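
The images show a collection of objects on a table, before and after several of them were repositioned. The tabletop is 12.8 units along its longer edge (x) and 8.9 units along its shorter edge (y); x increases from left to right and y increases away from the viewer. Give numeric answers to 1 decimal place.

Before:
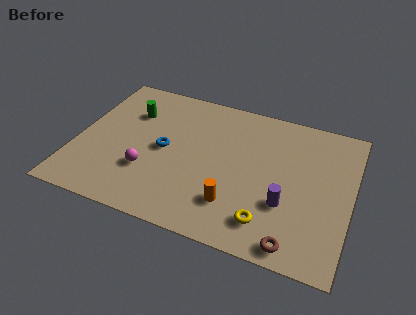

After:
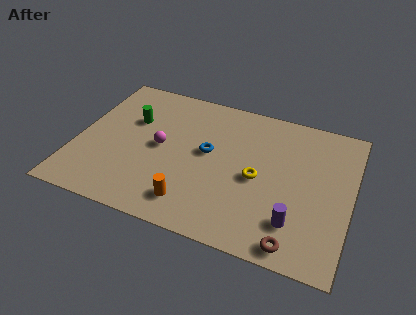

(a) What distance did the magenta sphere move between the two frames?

1.7

The magenta sphere was near (3.5, 2.8) before and (3.9, 4.5) after, so it travelled √(0.4² + 1.7²) ≈ 1.7 units.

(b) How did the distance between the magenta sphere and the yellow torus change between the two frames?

-1.2

They were about 5.8 units apart before and 4.6 after — 1.2 units closer together.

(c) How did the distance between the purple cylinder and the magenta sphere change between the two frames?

+0.5

The distance was about 6.4 in the first image and 6.9 in the second, so they moved 0.5 units further apart.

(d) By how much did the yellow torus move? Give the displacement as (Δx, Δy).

(-0.7, 2.4)

The yellow torus was at about (9.2, 1.7) and moved to about (8.5, 4.1).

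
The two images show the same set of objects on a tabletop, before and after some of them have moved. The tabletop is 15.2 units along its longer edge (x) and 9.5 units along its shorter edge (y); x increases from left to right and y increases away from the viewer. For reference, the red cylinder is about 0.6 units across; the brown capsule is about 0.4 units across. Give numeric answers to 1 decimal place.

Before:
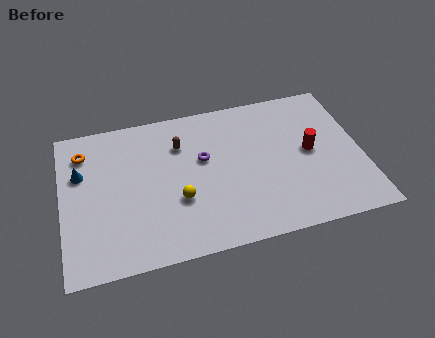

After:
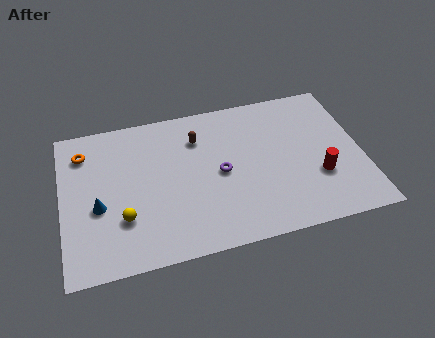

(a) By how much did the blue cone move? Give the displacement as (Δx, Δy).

(0.8, -2.3)

The blue cone was at about (1.0, 6.2) and moved to about (1.8, 3.9).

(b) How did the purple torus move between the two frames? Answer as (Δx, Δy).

(0.8, -1.1)

The purple torus was at about (7.2, 5.7) and moved to about (8.0, 4.6).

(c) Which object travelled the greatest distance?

the yellow sphere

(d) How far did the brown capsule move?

0.9

The brown capsule was near (6.1, 6.9) before and (7.0, 7.1) after, so it travelled √(0.9² + 0.2²) ≈ 0.9 units.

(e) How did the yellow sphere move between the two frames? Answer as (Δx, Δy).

(-2.8, -0.5)

The yellow sphere started near (5.8, 3.4) and ended near (3.0, 2.9).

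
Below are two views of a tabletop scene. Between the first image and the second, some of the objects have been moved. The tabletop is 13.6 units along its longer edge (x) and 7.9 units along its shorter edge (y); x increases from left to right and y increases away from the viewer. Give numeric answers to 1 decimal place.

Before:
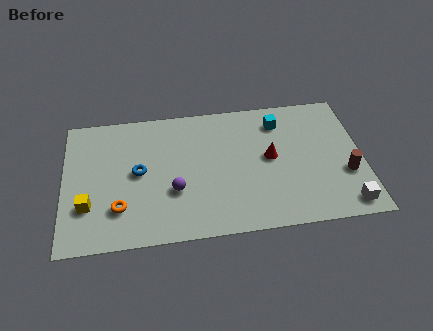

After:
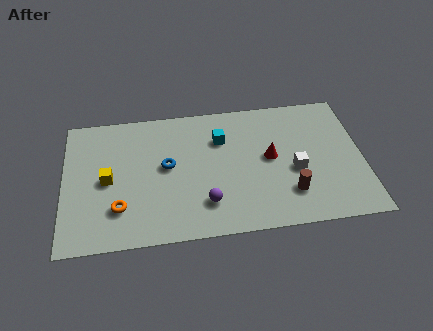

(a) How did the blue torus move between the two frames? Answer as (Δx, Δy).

(1.3, 0.2)

The blue torus was at about (3.4, 4.1) and moved to about (4.7, 4.3).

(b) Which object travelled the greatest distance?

the white cube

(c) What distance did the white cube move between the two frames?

3.2

The white cube moved from about (12.7, 1.0) to (10.5, 3.3), a distance of √(2.2² + 2.3²) ≈ 3.2.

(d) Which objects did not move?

the orange torus and the red cone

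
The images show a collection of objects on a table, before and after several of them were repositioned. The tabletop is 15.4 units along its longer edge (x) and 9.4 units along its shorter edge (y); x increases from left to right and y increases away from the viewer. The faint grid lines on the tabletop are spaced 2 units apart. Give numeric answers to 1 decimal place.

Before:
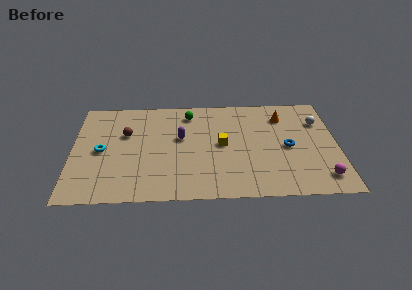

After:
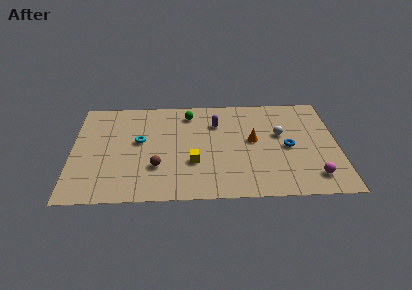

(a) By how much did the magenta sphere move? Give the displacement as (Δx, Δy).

(-0.5, 0.1)

The magenta sphere started near (14.4, 1.6) and ended near (13.9, 1.7).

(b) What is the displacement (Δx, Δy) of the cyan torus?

(2.2, 0.8)

The cyan torus was at about (1.7, 4.5) and moved to about (3.9, 5.3).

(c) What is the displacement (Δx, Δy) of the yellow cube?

(-1.7, -1.6)

The yellow cube was at about (8.7, 4.8) and moved to about (7.0, 3.2).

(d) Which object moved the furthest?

the brown sphere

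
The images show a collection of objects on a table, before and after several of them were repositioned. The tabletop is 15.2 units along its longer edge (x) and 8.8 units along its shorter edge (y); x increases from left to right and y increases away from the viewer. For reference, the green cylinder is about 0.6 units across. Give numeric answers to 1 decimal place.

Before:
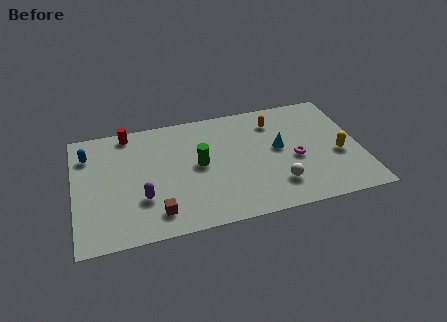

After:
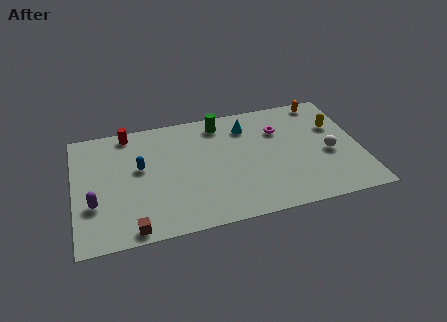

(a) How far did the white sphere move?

3.4

The white sphere was near (10.6, 2.1) before and (13.5, 3.8) after, so it travelled √(2.9² + 1.7²) ≈ 3.4 units.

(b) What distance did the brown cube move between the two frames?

1.5

The brown cube moved from about (4.2, 1.6) to (2.9, 0.8), a distance of √(1.3² + 0.8²) ≈ 1.5.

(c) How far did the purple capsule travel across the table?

2.5

The purple capsule was near (3.5, 2.8) before and (1.0, 3.0) after, so it travelled √(2.5² + 0.2²) ≈ 2.5 units.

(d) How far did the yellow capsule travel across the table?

2.2

From (14.0, 3.6) to (14.0, 5.8), the yellow capsule covered √(0.0² + 2.2²) ≈ 2.2 units.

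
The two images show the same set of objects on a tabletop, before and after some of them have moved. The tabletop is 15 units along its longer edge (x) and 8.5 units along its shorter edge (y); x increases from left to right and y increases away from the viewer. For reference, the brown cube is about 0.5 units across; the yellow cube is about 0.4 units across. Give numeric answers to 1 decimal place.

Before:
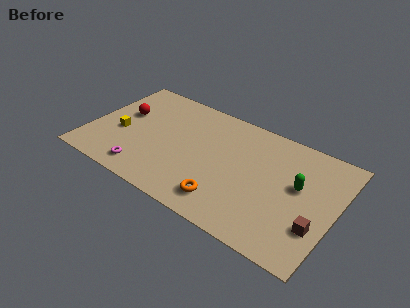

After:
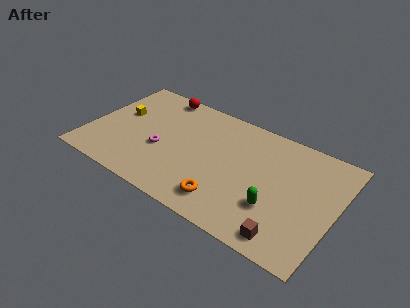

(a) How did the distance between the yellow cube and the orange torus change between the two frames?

+0.8

They were about 7.2 units apart before and 8.0 after — 0.8 units further apart.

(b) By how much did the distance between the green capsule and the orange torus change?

-2.1

Before: roughly 5.1 units apart; after: 3.0. That's 2.1 units closer together.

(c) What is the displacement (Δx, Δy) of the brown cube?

(-1.5, -1.5)

From the two frames, the brown cube sits at roughly (14.1, 2.6) before and (12.6, 1.1) after.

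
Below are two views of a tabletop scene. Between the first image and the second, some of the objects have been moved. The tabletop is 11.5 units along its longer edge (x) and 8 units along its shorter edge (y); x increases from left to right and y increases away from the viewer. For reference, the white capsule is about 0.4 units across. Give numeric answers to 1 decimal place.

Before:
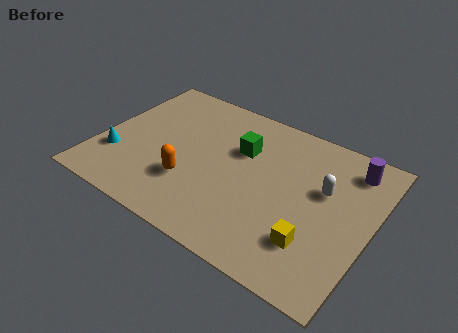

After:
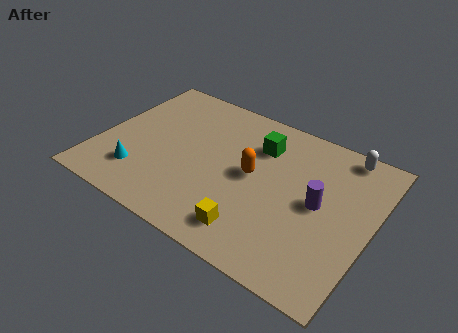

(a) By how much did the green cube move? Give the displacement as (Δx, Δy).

(0.7, 0.6)

The green cube started near (5.8, 5.3) and ended near (6.5, 5.9).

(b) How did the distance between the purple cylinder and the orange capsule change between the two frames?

-4.6

Before: roughly 7.4 units apart; after: 2.8. That's 4.6 units closer together.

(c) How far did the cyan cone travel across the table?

1.2

The cyan cone moved from about (0.9, 2.4) to (2.0, 1.9), a distance of √(1.1² + 0.5²) ≈ 1.2.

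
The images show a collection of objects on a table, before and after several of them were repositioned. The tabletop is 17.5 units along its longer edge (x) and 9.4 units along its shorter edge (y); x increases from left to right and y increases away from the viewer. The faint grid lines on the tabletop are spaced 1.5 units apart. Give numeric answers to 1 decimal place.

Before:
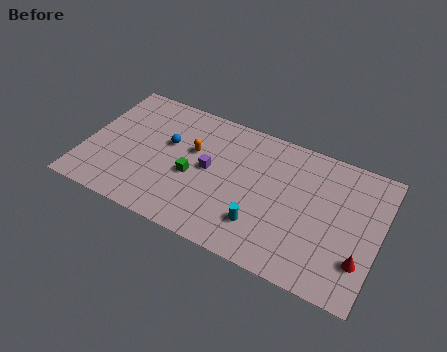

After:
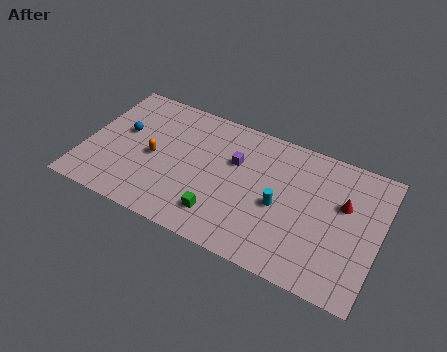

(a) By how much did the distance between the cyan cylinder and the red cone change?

-1.8

The distance was about 5.8 in the first image and 4.0 in the second, so they moved 1.8 units closer together.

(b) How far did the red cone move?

3.5

From (16.6, 2.6) to (15.3, 5.9), the red cone covered √(1.3² + 3.3²) ≈ 3.5 units.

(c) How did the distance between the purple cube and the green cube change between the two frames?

+2.8

The distance was about 1.3 in the first image and 4.1 in the second, so they moved 2.8 units further apart.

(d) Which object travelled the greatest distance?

the red cone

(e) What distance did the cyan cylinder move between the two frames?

2.0

From (10.8, 2.4) to (11.7, 4.2), the cyan cylinder covered √(0.9² + 1.8²) ≈ 2.0 units.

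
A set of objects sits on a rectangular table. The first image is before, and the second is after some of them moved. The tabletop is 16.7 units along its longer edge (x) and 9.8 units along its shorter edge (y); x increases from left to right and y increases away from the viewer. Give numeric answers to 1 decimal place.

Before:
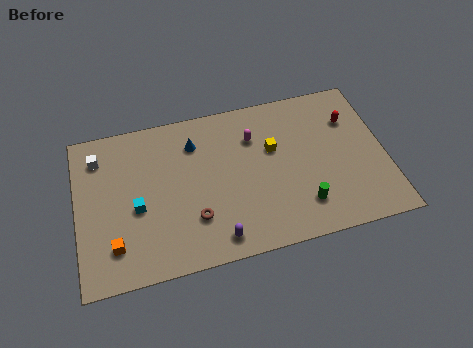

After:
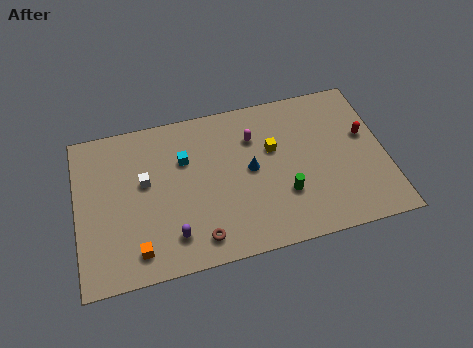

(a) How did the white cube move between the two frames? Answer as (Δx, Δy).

(2.4, -2.1)

The white cube started near (1.3, 7.8) and ended near (3.7, 5.7).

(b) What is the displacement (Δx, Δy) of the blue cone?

(2.9, -2.4)

From the two frames, the blue cone sits at roughly (6.5, 7.5) before and (9.4, 5.1) after.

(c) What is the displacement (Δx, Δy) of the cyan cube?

(2.7, 2.4)

From the two frames, the cyan cube sits at roughly (3.2, 4.2) before and (5.9, 6.6) after.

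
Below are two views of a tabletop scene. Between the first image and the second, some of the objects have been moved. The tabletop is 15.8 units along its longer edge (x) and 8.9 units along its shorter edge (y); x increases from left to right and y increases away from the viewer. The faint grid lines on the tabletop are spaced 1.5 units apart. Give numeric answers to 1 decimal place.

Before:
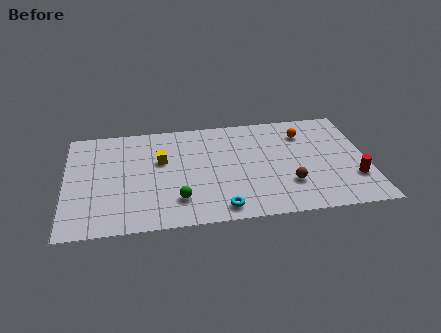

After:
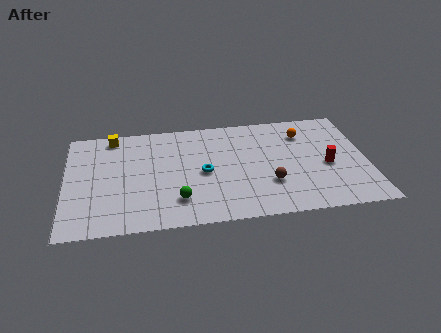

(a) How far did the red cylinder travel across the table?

1.8

The red cylinder moved from about (15.0, 2.6) to (13.7, 3.9), a distance of √(1.3² + 1.3²) ≈ 1.8.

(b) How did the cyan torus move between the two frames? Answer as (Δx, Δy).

(-0.8, 3.1)

The cyan torus was at about (8.0, 1.1) and moved to about (7.2, 4.2).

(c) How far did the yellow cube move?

3.5

The yellow cube moved from about (5.0, 5.5) to (2.5, 7.9), a distance of √(2.5² + 2.4²) ≈ 3.5.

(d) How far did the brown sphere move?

1.0

The brown sphere was near (11.6, 2.6) before and (10.6, 2.8) after, so it travelled √(1.0² + 0.2²) ≈ 1.0 units.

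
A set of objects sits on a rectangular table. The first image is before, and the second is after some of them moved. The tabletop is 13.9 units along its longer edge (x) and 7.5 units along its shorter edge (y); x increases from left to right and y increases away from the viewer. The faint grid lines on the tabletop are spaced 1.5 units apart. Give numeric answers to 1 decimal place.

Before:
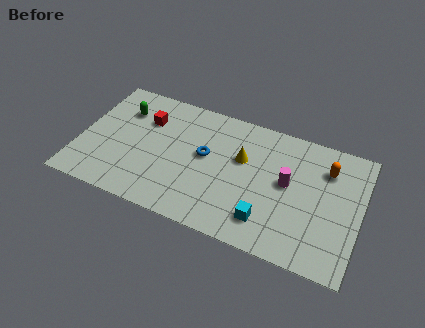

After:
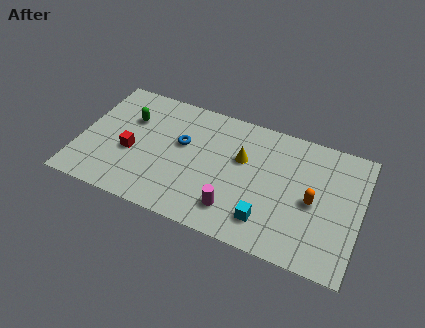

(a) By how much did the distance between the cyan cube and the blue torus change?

+1.2

Before: roughly 4.2 units apart; after: 5.4. That's 1.2 units further apart.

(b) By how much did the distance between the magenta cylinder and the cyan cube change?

-1.0

Before: roughly 2.6 units apart; after: 1.6. That's 1.0 units closer together.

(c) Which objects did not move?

the cyan cube and the yellow cone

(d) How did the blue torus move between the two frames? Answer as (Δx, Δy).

(-1.2, 0.3)

The blue torus was at about (6.2, 4.2) and moved to about (5.0, 4.5).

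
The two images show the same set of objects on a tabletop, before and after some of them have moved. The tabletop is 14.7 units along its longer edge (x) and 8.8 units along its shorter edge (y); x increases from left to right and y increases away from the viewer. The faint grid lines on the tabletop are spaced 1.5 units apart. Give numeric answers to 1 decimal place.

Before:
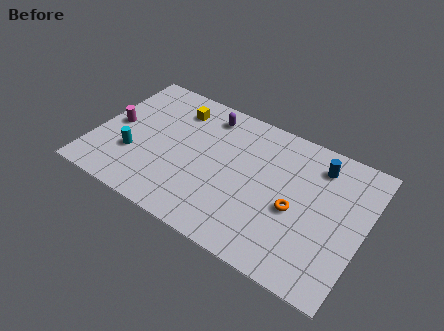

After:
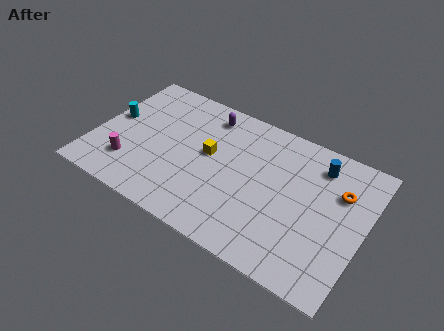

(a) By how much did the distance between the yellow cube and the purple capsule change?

+0.8

Before: roughly 1.7 units apart; after: 2.5. That's 0.8 units further apart.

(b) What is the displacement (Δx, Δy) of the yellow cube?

(2.2, -2.1)

The yellow cube was at about (4.0, 7.0) and moved to about (6.2, 4.9).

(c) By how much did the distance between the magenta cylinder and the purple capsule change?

+0.7

They were about 5.6 units apart before and 6.3 after — 0.7 units further apart.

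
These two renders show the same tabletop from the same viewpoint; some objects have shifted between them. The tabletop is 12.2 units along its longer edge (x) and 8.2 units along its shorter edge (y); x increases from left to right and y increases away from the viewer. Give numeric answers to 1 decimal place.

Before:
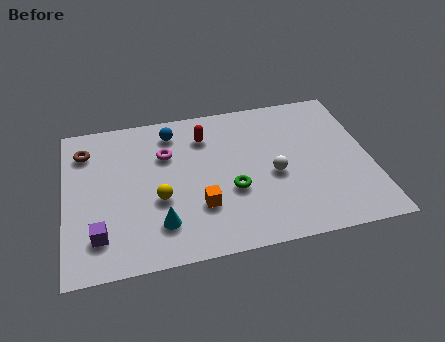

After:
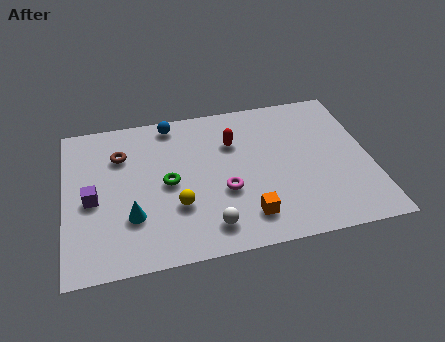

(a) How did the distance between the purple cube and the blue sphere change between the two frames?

-1.0

Before: roughly 5.9 units apart; after: 4.9. That's 1.0 units closer together.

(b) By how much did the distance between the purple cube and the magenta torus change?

+0.5

Before: roughly 4.7 units apart; after: 5.2. That's 0.5 units further apart.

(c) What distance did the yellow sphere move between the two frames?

0.9

From (3.7, 3.2) to (4.4, 2.7), the yellow sphere covered √(0.7² + 0.5²) ≈ 0.9 units.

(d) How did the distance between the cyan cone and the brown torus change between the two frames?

-1.9

The distance was about 5.3 in the first image and 3.4 in the second, so they moved 1.9 units closer together.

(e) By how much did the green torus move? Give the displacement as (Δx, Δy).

(-2.5, 0.9)

The green torus was at about (6.6, 3.1) and moved to about (4.1, 4.0).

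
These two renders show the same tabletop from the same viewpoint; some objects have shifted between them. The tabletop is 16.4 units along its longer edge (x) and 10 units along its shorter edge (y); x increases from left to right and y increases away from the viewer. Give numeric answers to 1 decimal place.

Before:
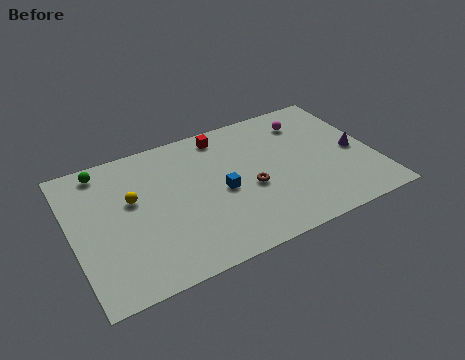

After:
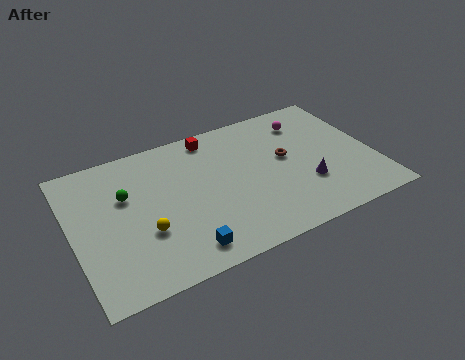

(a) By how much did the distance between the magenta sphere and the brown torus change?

-2.5

Before: roughly 5.2 units apart; after: 2.7. That's 2.5 units closer together.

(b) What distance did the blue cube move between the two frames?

4.0

The blue cube was near (8.0, 4.6) before and (5.5, 1.5) after, so it travelled √(2.5² + 3.1²) ≈ 4.0 units.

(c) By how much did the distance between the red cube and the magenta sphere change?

+0.6

The distance was about 4.7 in the first image and 5.3 in the second, so they moved 0.6 units further apart.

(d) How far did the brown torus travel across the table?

2.6

The brown torus was near (9.5, 4.2) before and (11.7, 5.6) after, so it travelled √(2.2² + 1.4²) ≈ 2.6 units.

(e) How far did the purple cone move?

3.2

The purple cone moved from about (15.4, 4.6) to (12.5, 3.2), a distance of √(2.9² + 1.4²) ≈ 3.2.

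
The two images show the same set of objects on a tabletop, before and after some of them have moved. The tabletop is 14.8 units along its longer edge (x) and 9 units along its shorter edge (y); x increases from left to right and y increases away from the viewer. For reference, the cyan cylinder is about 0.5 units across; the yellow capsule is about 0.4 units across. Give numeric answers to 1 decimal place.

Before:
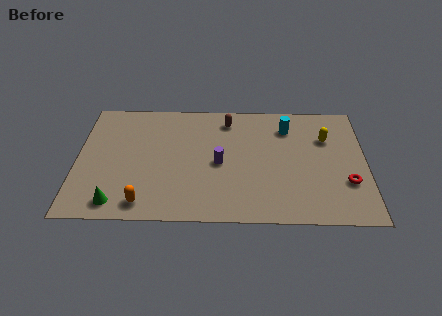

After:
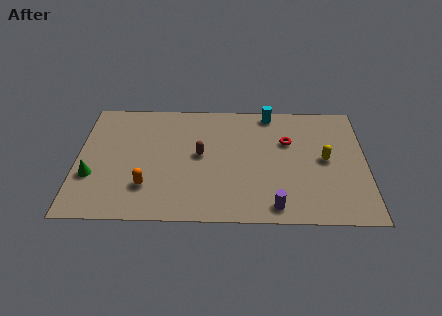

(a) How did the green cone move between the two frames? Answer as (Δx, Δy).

(-1.3, 1.9)

The green cone was at about (2.1, 1.2) and moved to about (0.8, 3.1).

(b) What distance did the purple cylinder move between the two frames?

4.2

From (7.3, 4.2) to (10.1, 1.1), the purple cylinder covered √(2.8² + 3.1²) ≈ 4.2 units.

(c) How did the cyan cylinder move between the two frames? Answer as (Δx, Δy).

(-0.9, 1.1)

From the two frames, the cyan cylinder sits at roughly (10.8, 7.0) before and (9.9, 8.1) after.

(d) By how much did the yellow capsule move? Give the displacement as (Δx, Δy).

(-0.1, -1.6)

The yellow capsule was at about (12.8, 6.2) and moved to about (12.7, 4.6).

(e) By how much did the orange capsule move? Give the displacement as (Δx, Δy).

(0.1, 1.2)

From the two frames, the orange capsule sits at roughly (3.5, 1.2) before and (3.6, 2.4) after.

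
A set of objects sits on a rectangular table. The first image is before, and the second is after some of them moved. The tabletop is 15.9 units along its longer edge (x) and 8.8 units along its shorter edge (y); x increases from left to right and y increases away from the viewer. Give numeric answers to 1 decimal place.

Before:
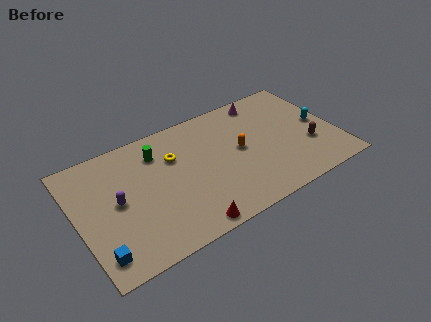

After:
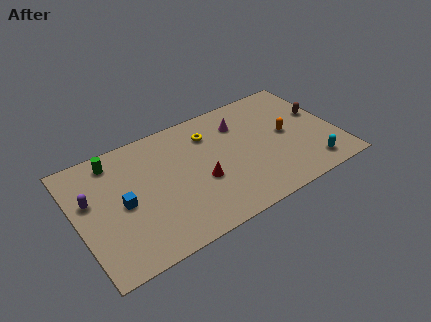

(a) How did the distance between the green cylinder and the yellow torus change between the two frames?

+4.7

Before: roughly 1.2 units apart; after: 5.9. That's 4.7 units further apart.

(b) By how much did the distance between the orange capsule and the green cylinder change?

+5.4

Before: roughly 5.3 units apart; after: 10.7. That's 5.4 units further apart.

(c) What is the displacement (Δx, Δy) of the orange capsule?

(2.9, -0.1)

The orange capsule was at about (10.0, 4.6) and moved to about (12.9, 4.5).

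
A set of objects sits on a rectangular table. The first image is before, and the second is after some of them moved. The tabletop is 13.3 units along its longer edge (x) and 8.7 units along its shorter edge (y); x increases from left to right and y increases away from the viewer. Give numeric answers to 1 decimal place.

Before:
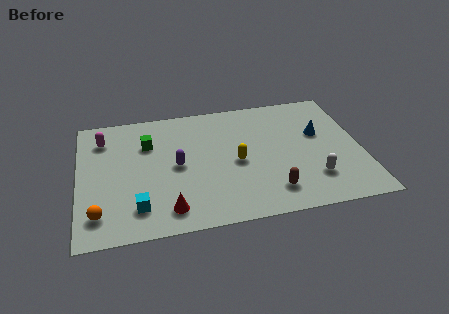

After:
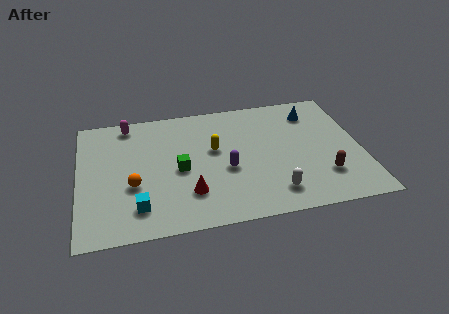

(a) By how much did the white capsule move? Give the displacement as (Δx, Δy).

(-1.9, -0.6)

From the two frames, the white capsule sits at roughly (10.9, 2.2) before and (9.0, 1.6) after.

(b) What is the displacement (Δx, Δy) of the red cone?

(1.0, 0.9)

The red cone was at about (4.1, 1.4) and moved to about (5.1, 2.3).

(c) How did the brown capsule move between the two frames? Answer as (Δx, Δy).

(2.5, 0.6)

From the two frames, the brown capsule sits at roughly (8.9, 1.7) before and (11.4, 2.3) after.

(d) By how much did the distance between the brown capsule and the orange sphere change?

+1.0

Before: roughly 8.0 units apart; after: 9.0. That's 1.0 units further apart.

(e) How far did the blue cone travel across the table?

1.6

From (11.4, 5.3) to (11.2, 6.9), the blue cone covered √(0.2² + 1.6²) ≈ 1.6 units.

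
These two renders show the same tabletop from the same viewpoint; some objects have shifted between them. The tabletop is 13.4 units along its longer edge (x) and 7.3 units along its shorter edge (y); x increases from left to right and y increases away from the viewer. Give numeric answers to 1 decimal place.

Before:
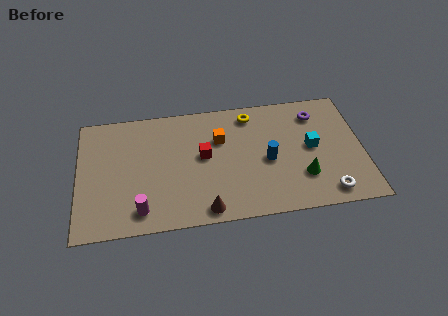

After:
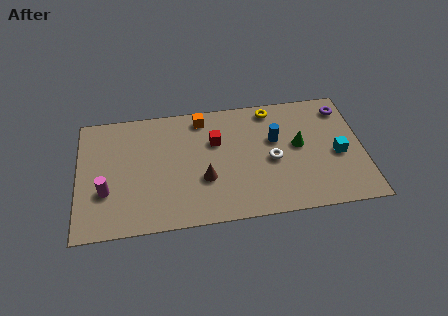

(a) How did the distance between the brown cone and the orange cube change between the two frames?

-0.5

They were about 4.2 units apart before and 3.7 after — 0.5 units closer together.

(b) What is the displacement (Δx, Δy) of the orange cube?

(-0.8, 1.4)

The orange cube was at about (6.7, 4.9) and moved to about (5.9, 6.3).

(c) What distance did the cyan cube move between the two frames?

1.3

The cyan cube was near (11.0, 3.8) before and (12.2, 3.2) after, so it travelled √(1.2² + 0.6²) ≈ 1.3 units.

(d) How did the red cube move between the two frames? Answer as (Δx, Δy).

(0.6, 0.8)

The red cube was at about (5.9, 4.0) and moved to about (6.5, 4.8).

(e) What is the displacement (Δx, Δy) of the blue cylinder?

(0.4, 1.2)

The blue cylinder was at about (8.9, 3.3) and moved to about (9.3, 4.5).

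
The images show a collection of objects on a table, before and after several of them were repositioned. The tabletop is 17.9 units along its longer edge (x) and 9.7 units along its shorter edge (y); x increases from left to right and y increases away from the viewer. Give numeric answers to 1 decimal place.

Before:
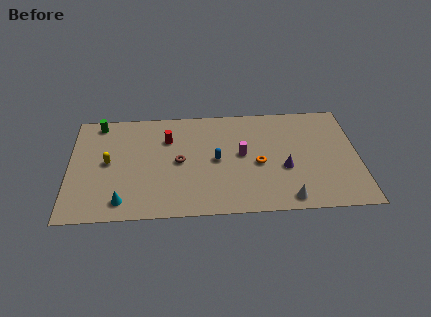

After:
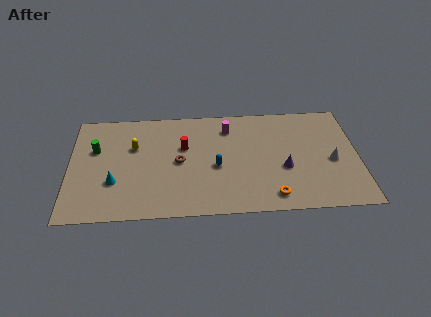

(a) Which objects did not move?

the brown torus and the purple cone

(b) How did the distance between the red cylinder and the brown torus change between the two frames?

-0.9

The distance was about 2.2 in the first image and 1.3 in the second, so they moved 0.9 units closer together.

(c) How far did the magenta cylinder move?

2.6

The magenta cylinder moved from about (10.7, 5.2) to (9.9, 7.7), a distance of √(0.8² + 2.5²) ≈ 2.6.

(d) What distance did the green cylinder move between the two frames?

2.4

From (1.8, 8.6) to (1.6, 6.2), the green cylinder covered √(0.2² + 2.4²) ≈ 2.4 units.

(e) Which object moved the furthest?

the white cone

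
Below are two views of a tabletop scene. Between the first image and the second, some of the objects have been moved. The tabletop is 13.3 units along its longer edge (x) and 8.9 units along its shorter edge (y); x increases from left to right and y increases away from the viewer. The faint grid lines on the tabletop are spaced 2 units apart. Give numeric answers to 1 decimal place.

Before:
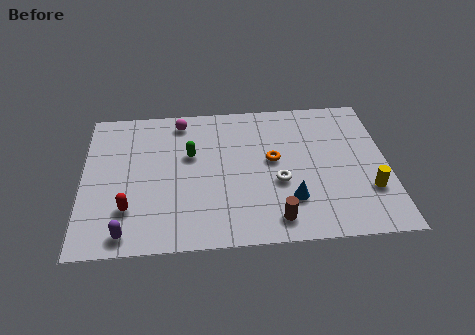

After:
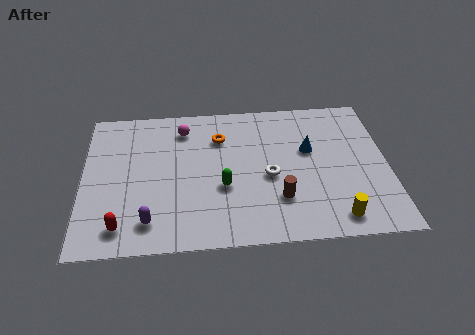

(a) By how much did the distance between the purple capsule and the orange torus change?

-1.7

Before: roughly 7.5 units apart; after: 5.8. That's 1.7 units closer together.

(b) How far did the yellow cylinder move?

2.1

The yellow cylinder moved from about (12.4, 2.7) to (10.9, 1.2), a distance of √(1.5² + 1.5²) ≈ 2.1.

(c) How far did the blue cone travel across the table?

3.1

The blue cone moved from about (9.0, 2.4) to (9.9, 5.4), a distance of √(0.9² + 3.0²) ≈ 3.1.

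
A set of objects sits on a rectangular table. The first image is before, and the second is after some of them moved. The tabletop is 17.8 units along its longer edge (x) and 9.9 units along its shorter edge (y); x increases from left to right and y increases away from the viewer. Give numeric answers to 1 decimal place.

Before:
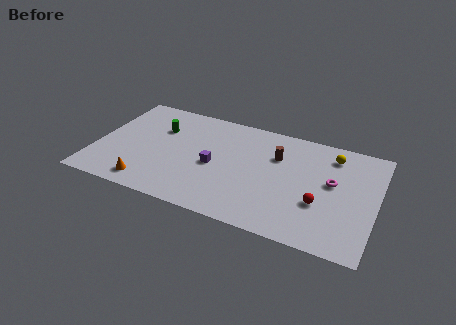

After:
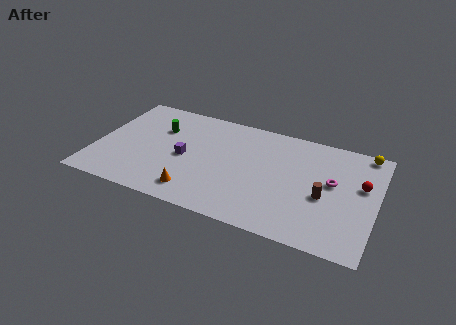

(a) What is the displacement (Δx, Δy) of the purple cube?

(-1.9, 0.1)

From the two frames, the purple cube sits at roughly (7.6, 4.5) before and (5.7, 4.6) after.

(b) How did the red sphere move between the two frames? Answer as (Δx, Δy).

(2.4, 2.5)

The red sphere started near (14.4, 3.5) and ended near (16.8, 6.0).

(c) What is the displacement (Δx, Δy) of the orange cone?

(3.0, 0.3)

The orange cone started near (3.7, 1.4) and ended near (6.7, 1.7).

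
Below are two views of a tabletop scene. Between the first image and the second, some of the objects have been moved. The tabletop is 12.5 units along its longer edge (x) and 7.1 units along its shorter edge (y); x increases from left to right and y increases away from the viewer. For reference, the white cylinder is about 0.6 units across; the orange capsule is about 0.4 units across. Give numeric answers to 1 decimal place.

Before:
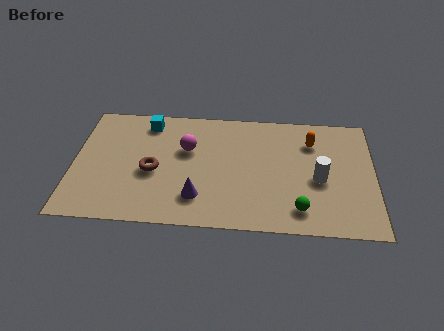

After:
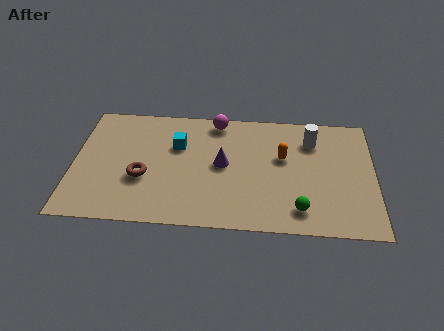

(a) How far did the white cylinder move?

2.3

The white cylinder was near (10.2, 3.1) before and (9.9, 5.4) after, so it travelled √(0.3² + 2.3²) ≈ 2.3 units.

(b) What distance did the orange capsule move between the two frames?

1.6

From (9.9, 5.3) to (8.7, 4.3), the orange capsule covered √(1.2² + 1.0²) ≈ 1.6 units.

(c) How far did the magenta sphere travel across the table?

2.2

From (4.7, 4.5) to (5.9, 6.3), the magenta sphere covered √(1.2² + 1.8²) ≈ 2.2 units.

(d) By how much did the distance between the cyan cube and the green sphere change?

-1.8

The distance was about 7.9 in the first image and 6.1 in the second, so they moved 1.8 units closer together.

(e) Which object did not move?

the green sphere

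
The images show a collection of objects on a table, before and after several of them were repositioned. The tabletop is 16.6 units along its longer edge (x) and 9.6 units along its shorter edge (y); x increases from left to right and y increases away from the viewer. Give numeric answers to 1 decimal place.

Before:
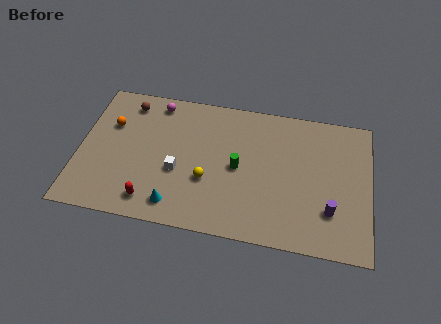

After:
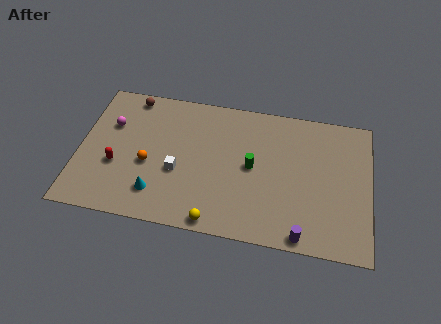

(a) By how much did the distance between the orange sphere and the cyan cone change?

-4.3

The distance was about 6.3 in the first image and 2.0 in the second, so they moved 4.3 units closer together.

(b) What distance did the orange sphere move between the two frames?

3.3

The orange sphere moved from about (1.7, 6.4) to (4.0, 4.0), a distance of √(2.3² + 2.4²) ≈ 3.3.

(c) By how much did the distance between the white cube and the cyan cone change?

-0.3

Before: roughly 2.3 units apart; after: 2.0. That's 0.3 units closer together.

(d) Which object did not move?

the white cube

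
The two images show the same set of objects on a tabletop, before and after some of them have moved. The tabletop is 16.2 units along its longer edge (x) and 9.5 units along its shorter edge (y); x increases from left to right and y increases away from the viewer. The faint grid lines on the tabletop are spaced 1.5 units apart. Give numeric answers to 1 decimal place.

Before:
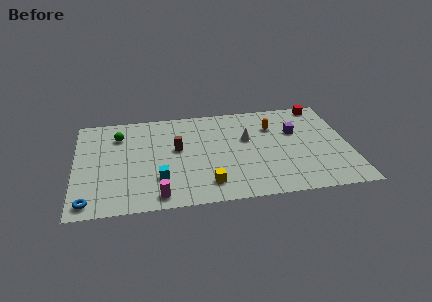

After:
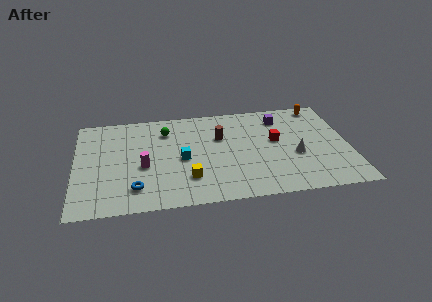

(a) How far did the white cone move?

3.4

From (10.2, 5.8) to (13.0, 3.8), the white cone covered √(2.8² + 2.0²) ≈ 3.4 units.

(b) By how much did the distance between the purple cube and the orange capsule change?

+1.1

They were about 1.5 units apart before and 2.6 after — 1.1 units further apart.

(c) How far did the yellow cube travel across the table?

1.3

The yellow cube was near (7.7, 1.8) before and (6.6, 2.5) after, so it travelled √(1.1² + 0.7²) ≈ 1.3 units.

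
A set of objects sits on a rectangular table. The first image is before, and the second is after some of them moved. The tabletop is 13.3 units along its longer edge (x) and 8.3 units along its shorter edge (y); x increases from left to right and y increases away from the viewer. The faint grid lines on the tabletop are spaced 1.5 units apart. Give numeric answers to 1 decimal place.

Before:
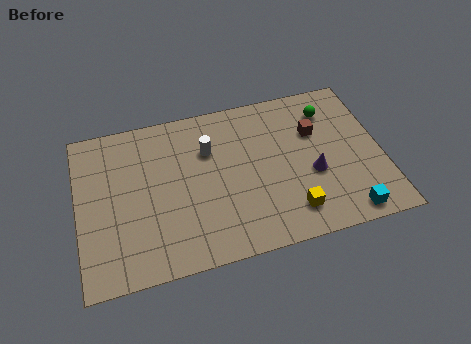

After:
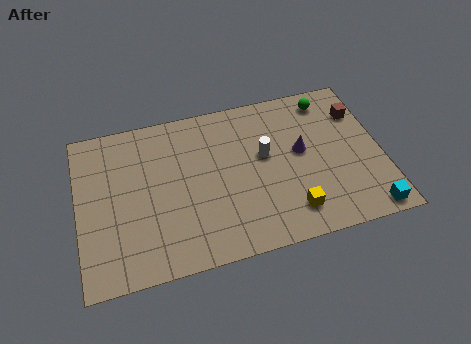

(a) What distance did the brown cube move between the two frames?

2.1

From (10.5, 5.5) to (12.5, 6.1), the brown cube covered √(2.0² + 0.6²) ≈ 2.1 units.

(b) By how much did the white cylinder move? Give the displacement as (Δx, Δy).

(2.4, -0.9)

From the two frames, the white cylinder sits at roughly (5.8, 5.7) before and (8.2, 4.8) after.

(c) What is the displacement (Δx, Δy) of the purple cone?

(-0.4, 1.3)

The purple cone started near (10.2, 3.3) and ended near (9.8, 4.6).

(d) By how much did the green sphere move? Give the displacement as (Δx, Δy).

(0.0, 0.6)

From the two frames, the green sphere sits at roughly (11.2, 6.5) before and (11.2, 7.1) after.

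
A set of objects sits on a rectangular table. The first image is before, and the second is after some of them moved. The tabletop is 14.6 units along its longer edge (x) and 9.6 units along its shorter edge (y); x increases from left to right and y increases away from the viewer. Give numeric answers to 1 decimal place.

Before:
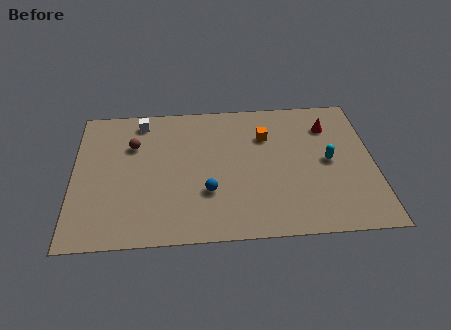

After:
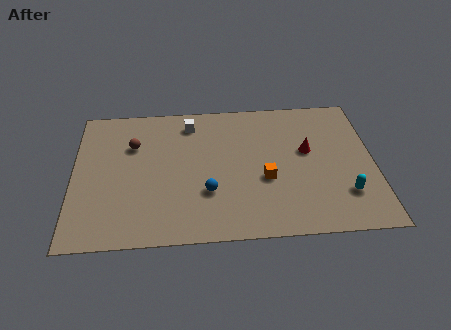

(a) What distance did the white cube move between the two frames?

2.4

From (3.3, 8.3) to (5.7, 8.0), the white cube covered √(2.4² + 0.3²) ≈ 2.4 units.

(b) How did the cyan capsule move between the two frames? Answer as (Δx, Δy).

(0.7, -2.3)

The cyan capsule was at about (12.4, 4.8) and moved to about (13.1, 2.5).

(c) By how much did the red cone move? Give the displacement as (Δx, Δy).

(-1.1, -1.7)

The red cone started near (12.5, 7.3) and ended near (11.4, 5.6).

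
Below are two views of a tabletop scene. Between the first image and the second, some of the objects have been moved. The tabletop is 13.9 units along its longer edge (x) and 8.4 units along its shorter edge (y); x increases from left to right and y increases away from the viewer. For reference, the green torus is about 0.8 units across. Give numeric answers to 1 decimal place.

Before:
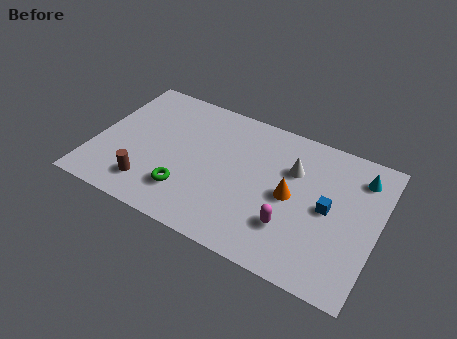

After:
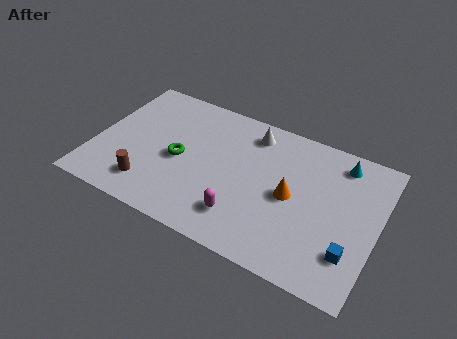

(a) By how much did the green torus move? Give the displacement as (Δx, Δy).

(-0.6, 1.8)

The green torus was at about (4.8, 2.1) and moved to about (4.2, 3.9).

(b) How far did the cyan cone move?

1.1

From (12.8, 6.7) to (11.8, 7.1), the cyan cone covered √(1.0² + 0.4²) ≈ 1.1 units.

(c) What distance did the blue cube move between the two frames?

2.4

From (11.5, 4.2) to (12.8, 2.2), the blue cube covered √(1.3² + 2.0²) ≈ 2.4 units.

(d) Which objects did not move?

the brown cylinder and the orange cone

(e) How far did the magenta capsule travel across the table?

2.4

The magenta capsule was near (9.9, 2.4) before and (7.6, 1.9) after, so it travelled √(2.3² + 0.5²) ≈ 2.4 units.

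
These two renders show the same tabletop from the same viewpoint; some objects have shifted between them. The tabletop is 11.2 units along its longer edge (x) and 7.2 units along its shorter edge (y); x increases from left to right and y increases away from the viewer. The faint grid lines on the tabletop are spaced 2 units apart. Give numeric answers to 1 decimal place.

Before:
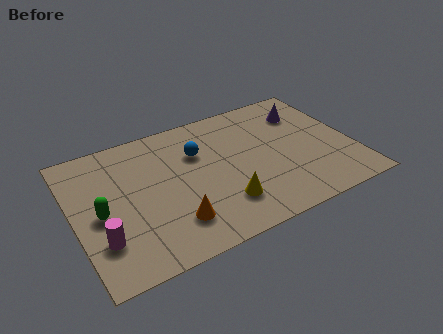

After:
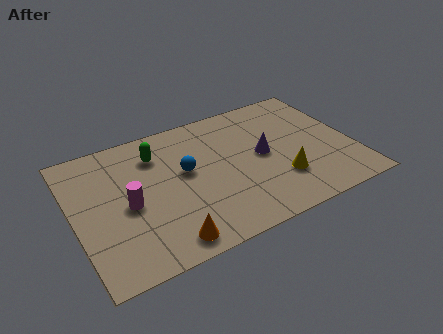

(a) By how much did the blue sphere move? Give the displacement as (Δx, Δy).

(-0.6, -0.8)

From the two frames, the blue sphere sits at roughly (5.1, 4.9) before and (4.5, 4.1) after.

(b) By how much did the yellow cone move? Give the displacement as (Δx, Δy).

(2.4, 0.3)

The yellow cone started near (5.7, 1.8) and ended near (8.1, 2.1).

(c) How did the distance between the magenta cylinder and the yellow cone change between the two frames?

+1.3

The distance was about 4.8 in the first image and 6.1 in the second, so they moved 1.3 units further apart.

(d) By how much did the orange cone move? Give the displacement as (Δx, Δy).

(-0.4, -0.8)

From the two frames, the orange cone sits at roughly (3.7, 1.7) before and (3.3, 0.9) after.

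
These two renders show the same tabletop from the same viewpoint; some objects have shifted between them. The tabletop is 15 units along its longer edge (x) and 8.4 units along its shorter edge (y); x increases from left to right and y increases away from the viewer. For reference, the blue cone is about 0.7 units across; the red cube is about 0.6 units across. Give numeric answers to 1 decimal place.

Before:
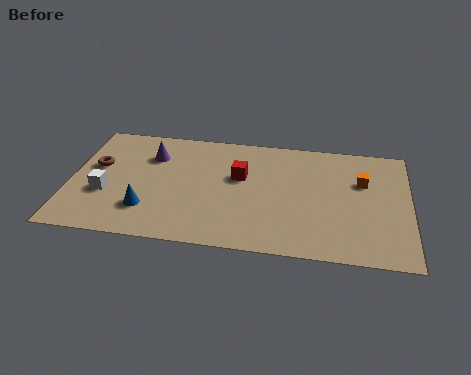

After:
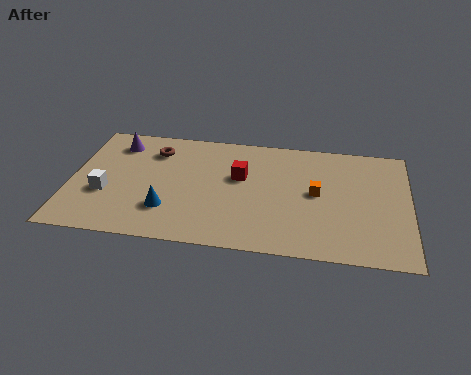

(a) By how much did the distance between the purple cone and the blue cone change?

+1.2

Before: roughly 3.9 units apart; after: 5.1. That's 1.2 units further apart.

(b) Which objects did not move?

the red cube and the white cube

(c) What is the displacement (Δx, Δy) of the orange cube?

(-2.0, -1.1)

The orange cube was at about (12.9, 5.5) and moved to about (10.9, 4.4).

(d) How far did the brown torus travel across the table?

2.9

From (1.1, 5.0) to (3.6, 6.5), the brown torus covered √(2.5² + 1.5²) ≈ 2.9 units.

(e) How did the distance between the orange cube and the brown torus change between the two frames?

-4.2

The distance was about 11.8 in the first image and 7.6 in the second, so they moved 4.2 units closer together.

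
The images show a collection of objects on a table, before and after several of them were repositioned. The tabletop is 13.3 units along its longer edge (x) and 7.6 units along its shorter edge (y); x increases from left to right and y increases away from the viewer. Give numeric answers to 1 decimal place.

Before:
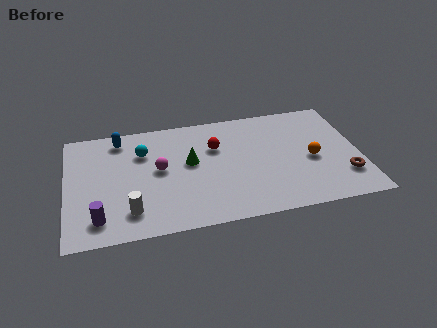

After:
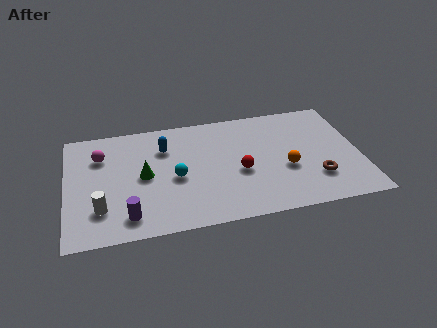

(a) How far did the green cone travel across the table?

2.2

The green cone was near (5.6, 4.3) before and (3.5, 3.8) after, so it travelled √(2.1² + 0.5²) ≈ 2.2 units.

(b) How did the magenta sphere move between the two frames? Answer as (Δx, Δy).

(-2.6, 1.4)

The magenta sphere started near (4.2, 4.1) and ended near (1.6, 5.5).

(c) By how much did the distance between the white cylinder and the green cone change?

-1.2

Before: roughly 3.9 units apart; after: 2.7. That's 1.2 units closer together.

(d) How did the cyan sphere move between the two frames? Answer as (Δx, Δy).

(1.4, -2.0)

The cyan sphere was at about (3.5, 5.4) and moved to about (4.9, 3.4).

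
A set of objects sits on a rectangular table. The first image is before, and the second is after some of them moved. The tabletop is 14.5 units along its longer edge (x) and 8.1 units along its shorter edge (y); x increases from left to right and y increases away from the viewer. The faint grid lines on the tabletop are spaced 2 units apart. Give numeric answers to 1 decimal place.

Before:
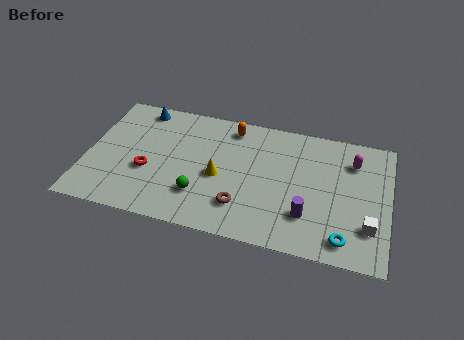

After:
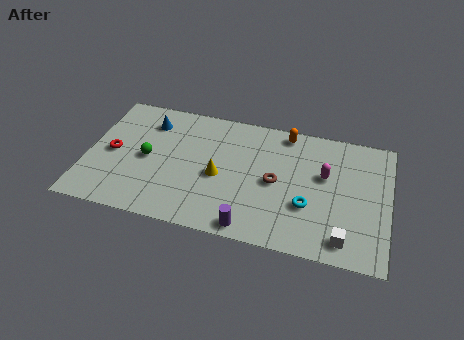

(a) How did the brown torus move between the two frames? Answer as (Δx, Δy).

(1.5, 1.9)

The brown torus was at about (7.6, 2.0) and moved to about (9.1, 3.9).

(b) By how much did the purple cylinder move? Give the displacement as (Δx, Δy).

(-2.6, -1.4)

From the two frames, the purple cylinder sits at roughly (10.7, 2.2) before and (8.1, 0.8) after.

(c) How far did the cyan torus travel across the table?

2.4

From (12.5, 1.2) to (10.7, 2.8), the cyan torus covered √(1.8² + 1.6²) ≈ 2.4 units.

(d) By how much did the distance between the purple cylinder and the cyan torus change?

+1.2

They were about 2.1 units apart before and 3.3 after — 1.2 units further apart.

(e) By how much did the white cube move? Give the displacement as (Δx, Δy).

(-1.1, -1.0)

The white cube was at about (13.6, 2.2) and moved to about (12.5, 1.2).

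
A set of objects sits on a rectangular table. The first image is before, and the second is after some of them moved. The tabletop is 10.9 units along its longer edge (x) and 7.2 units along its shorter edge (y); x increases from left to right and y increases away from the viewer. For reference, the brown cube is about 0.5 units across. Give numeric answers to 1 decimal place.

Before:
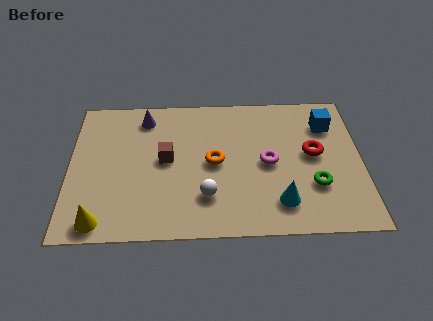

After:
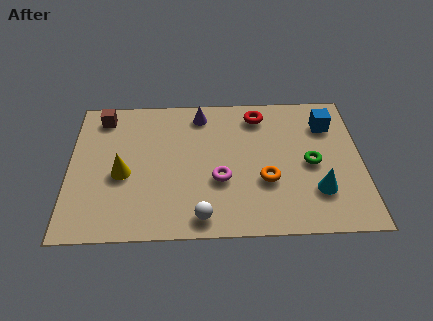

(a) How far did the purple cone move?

2.1

The purple cone was near (2.8, 6.0) before and (4.9, 6.1) after, so it travelled √(2.1² + 0.1²) ≈ 2.1 units.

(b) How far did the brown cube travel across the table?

3.3

From (3.6, 3.8) to (1.2, 6.1), the brown cube covered √(2.4² + 2.3²) ≈ 3.3 units.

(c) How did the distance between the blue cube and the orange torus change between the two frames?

-1.0

Before: roughly 4.7 units apart; after: 3.7. That's 1.0 units closer together.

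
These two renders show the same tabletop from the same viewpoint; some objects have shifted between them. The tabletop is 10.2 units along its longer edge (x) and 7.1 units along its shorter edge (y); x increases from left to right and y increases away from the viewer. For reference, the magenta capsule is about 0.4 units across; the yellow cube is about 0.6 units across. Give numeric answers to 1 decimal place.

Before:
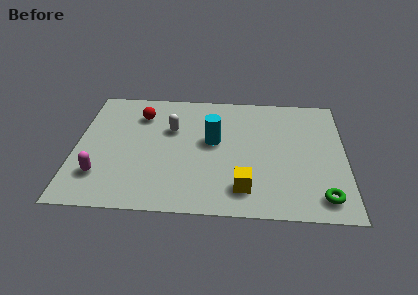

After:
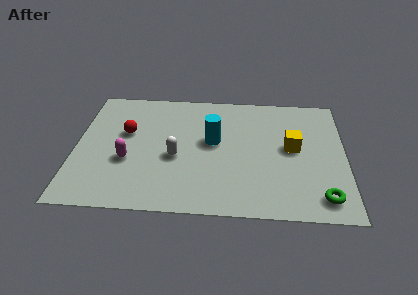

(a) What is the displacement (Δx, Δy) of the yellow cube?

(1.8, 2.4)

The yellow cube was at about (6.4, 1.4) and moved to about (8.2, 3.8).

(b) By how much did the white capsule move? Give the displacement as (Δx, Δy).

(0.2, -1.6)

The white capsule started near (3.6, 4.6) and ended near (3.8, 3.0).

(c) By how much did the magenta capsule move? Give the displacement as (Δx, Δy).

(1.0, 0.9)

The magenta capsule started near (1.0, 1.8) and ended near (2.0, 2.7).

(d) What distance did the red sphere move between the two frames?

1.2

The red sphere was near (2.4, 5.4) before and (1.9, 4.3) after, so it travelled √(0.5² + 1.1²) ≈ 1.2 units.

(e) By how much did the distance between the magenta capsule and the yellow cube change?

+0.9

The distance was about 5.4 in the first image and 6.3 in the second, so they moved 0.9 units further apart.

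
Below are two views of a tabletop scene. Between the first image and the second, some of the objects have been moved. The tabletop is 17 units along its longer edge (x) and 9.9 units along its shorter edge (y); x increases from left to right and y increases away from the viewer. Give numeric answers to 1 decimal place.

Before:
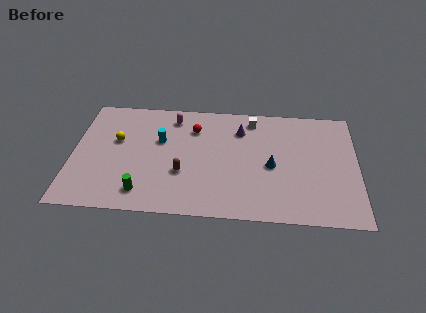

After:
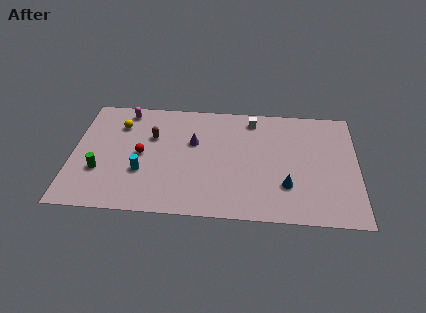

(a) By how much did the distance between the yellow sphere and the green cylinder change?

-0.4

They were about 4.6 units apart before and 4.2 after — 0.4 units closer together.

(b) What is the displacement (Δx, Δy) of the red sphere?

(-3.1, -2.5)

The red sphere was at about (7.2, 7.4) and moved to about (4.1, 4.9).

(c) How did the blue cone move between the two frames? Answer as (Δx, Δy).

(0.9, -1.6)

The blue cone was at about (11.9, 4.5) and moved to about (12.8, 2.9).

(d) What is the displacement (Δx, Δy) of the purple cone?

(-2.8, -1.3)

From the two frames, the purple cone sits at roughly (10.0, 7.5) before and (7.2, 6.2) after.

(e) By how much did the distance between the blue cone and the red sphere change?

+3.4

Before: roughly 5.5 units apart; after: 8.9. That's 3.4 units further apart.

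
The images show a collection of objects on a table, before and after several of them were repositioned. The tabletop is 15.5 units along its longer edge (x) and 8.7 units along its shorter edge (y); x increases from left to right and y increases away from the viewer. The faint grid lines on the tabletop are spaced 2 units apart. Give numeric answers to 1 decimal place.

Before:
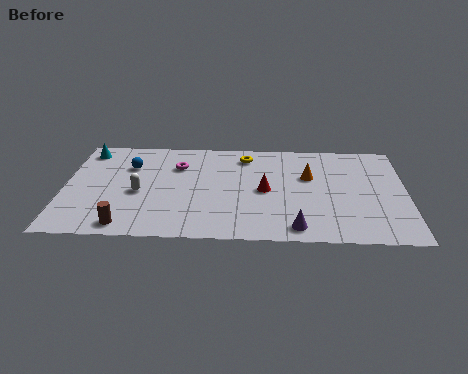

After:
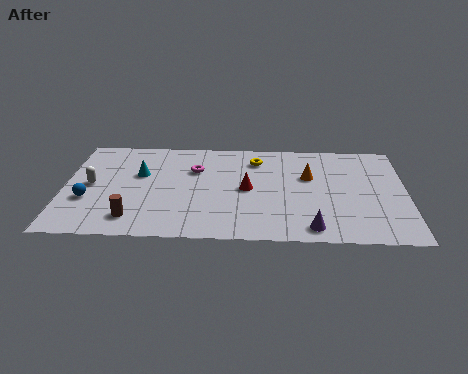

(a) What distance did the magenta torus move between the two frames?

0.9

The magenta torus was near (5.1, 6.2) before and (5.9, 5.9) after, so it travelled √(0.8² + 0.3²) ≈ 0.9 units.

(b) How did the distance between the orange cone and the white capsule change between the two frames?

+2.1

The distance was about 7.9 in the first image and 10.0 in the second, so they moved 2.1 units further apart.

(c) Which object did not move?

the orange cone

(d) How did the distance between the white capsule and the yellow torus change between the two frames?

+2.0

The distance was about 5.9 in the first image and 7.9 in the second, so they moved 2.0 units further apart.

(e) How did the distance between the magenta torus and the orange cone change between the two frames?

-0.8

They were about 6.0 units apart before and 5.2 after — 0.8 units closer together.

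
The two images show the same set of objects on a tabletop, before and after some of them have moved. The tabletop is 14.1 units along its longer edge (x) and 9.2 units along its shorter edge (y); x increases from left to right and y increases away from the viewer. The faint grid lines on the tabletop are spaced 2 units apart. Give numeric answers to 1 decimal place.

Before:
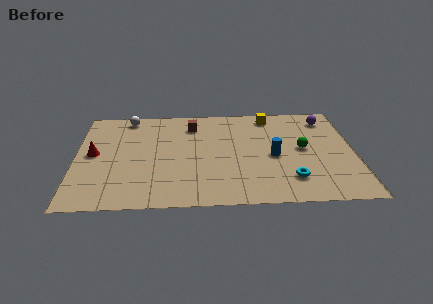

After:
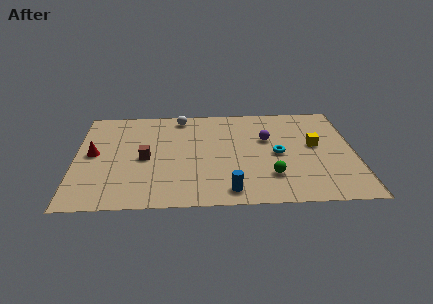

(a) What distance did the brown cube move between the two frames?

3.8

The brown cube moved from about (5.9, 7.3) to (3.5, 4.3), a distance of √(2.4² + 3.0²) ≈ 3.8.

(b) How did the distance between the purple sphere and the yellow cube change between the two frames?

-0.4

Before: roughly 2.9 units apart; after: 2.5. That's 0.4 units closer together.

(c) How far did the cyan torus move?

2.4

From (10.8, 2.1) to (10.2, 4.4), the cyan torus covered √(0.6² + 2.3²) ≈ 2.4 units.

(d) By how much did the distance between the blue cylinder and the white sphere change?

-1.1

They were about 8.4 units apart before and 7.3 after — 1.1 units closer together.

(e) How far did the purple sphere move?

3.6

The purple sphere moved from about (12.8, 7.6) to (9.7, 5.8), a distance of √(3.1² + 1.8²) ≈ 3.6.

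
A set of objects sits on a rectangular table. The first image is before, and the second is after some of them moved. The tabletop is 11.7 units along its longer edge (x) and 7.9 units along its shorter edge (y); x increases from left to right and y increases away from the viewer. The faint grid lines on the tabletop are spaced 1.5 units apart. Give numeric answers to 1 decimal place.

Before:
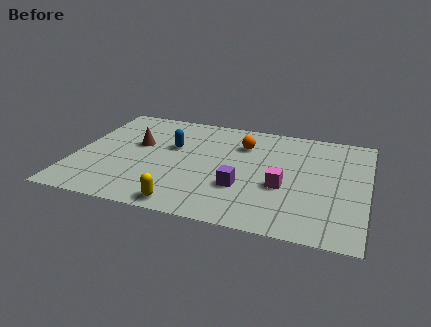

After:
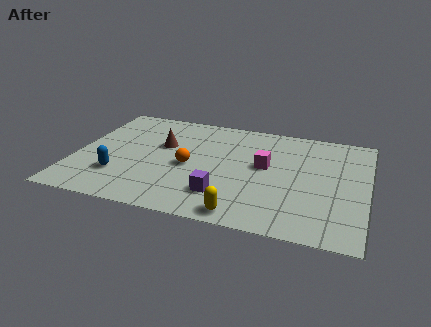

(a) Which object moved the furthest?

the blue capsule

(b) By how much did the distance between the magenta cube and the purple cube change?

+1.2

The distance was about 1.7 in the first image and 2.9 in the second, so they moved 1.2 units further apart.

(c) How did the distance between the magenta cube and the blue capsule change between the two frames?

+1.2

They were about 4.9 units apart before and 6.1 after — 1.2 units further apart.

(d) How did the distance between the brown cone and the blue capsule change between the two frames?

+1.7

Before: roughly 1.4 units apart; after: 3.1. That's 1.7 units further apart.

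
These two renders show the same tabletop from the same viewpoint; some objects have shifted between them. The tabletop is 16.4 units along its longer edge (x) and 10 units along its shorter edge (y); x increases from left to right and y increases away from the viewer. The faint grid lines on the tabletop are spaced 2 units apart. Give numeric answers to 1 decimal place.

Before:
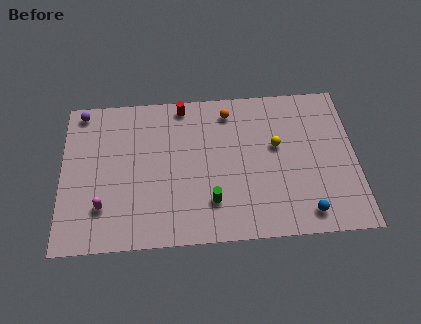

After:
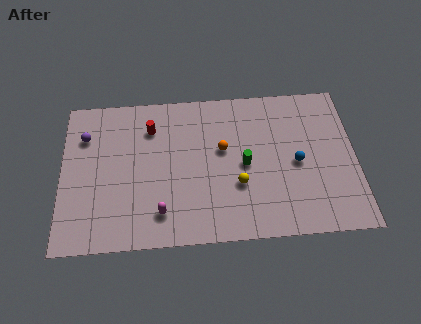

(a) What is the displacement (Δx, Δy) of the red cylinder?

(-1.8, -1.4)

The red cylinder was at about (6.8, 9.0) and moved to about (5.0, 7.6).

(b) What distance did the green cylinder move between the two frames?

3.0

The green cylinder was near (8.3, 2.5) before and (10.2, 4.8) after, so it travelled √(1.9² + 2.3²) ≈ 3.0 units.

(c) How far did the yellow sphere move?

3.3

The yellow sphere was near (12.0, 5.9) before and (9.8, 3.5) after, so it travelled √(2.2² + 2.4²) ≈ 3.3 units.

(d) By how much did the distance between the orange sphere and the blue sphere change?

-3.8

They were about 8.1 units apart before and 4.3 after — 3.8 units closer together.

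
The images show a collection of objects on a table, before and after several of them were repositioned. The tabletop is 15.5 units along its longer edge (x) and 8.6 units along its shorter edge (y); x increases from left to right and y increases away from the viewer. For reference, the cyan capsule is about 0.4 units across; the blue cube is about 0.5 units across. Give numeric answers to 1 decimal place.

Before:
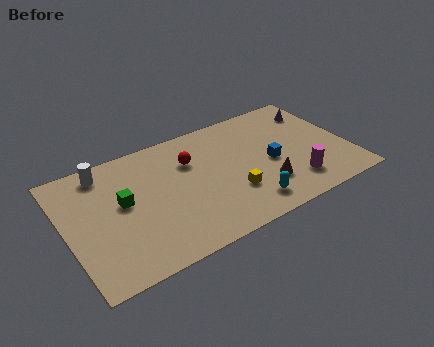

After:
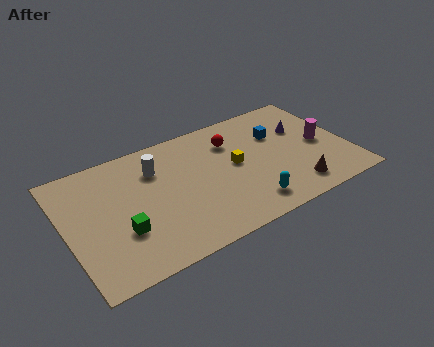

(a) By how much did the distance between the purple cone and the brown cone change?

-1.4

The distance was about 5.7 in the first image and 4.3 in the second, so they moved 1.4 units closer together.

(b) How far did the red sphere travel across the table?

2.4

From (7.0, 6.0) to (9.4, 6.4), the red sphere covered √(2.4² + 0.4²) ≈ 2.4 units.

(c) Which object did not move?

the cyan capsule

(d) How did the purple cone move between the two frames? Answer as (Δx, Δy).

(-1.0, -1.1)

From the two frames, the purple cone sits at roughly (14.3, 6.7) before and (13.3, 5.6) after.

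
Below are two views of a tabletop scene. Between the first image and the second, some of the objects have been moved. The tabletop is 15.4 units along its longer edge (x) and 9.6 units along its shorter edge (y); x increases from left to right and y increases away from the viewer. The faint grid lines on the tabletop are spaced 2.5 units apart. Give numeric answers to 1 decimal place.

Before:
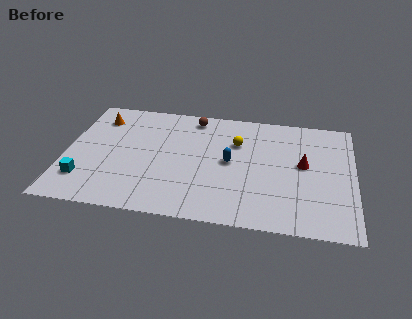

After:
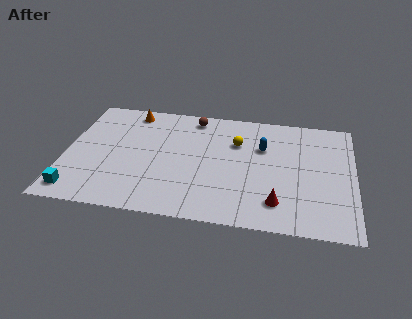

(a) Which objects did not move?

the brown sphere and the yellow sphere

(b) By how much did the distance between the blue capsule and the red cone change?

+0.6

Before: roughly 3.9 units apart; after: 4.5. That's 0.6 units further apart.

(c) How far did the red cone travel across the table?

3.5

From (12.7, 5.3) to (11.4, 2.0), the red cone covered √(1.3² + 3.3²) ≈ 3.5 units.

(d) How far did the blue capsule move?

2.3

The blue capsule was near (8.8, 4.9) before and (10.5, 6.4) after, so it travelled √(1.7² + 1.5²) ≈ 2.3 units.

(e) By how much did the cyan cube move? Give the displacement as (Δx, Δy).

(-0.3, -1.0)

From the two frames, the cyan cube sits at roughly (1.1, 2.3) before and (0.8, 1.3) after.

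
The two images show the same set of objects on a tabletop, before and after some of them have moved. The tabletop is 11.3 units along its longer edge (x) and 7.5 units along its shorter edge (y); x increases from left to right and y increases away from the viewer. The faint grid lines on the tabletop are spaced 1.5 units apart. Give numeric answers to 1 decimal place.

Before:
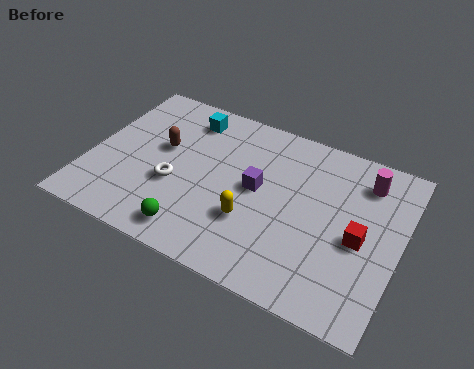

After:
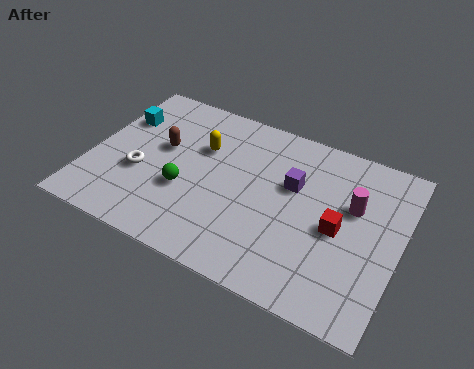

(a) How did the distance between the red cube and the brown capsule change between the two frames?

-0.8

They were about 7.5 units apart before and 6.7 after — 0.8 units closer together.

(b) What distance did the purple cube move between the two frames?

1.4

The purple cube moved from about (6.1, 4.0) to (7.3, 4.7), a distance of √(1.2² + 0.7²) ≈ 1.4.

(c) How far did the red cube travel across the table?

0.8

From (9.9, 3.4) to (9.1, 3.5), the red cube covered √(0.8² + 0.1²) ≈ 0.8 units.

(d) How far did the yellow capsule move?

3.3

The yellow capsule moved from about (6.1, 2.5) to (3.9, 5.0), a distance of √(2.2² + 2.5²) ≈ 3.3.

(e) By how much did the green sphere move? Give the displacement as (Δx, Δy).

(-0.6, 1.7)

The green sphere started near (4.2, 1.1) and ended near (3.6, 2.8).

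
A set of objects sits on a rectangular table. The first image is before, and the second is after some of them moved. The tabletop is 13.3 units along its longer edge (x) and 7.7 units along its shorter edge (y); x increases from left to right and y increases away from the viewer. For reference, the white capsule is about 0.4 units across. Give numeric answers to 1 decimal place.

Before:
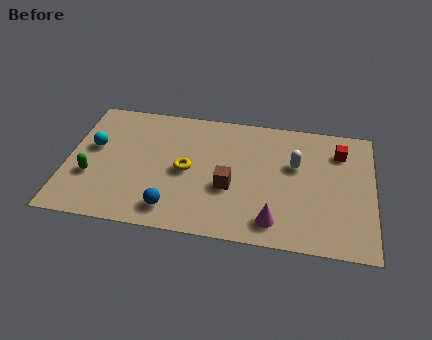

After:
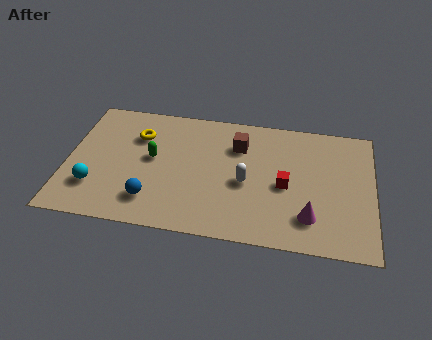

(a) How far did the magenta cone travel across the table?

1.6

The magenta cone moved from about (9.1, 1.3) to (10.6, 1.8), a distance of √(1.5² + 0.5²) ≈ 1.6.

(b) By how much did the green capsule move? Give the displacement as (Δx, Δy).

(2.6, 1.5)

From the two frames, the green capsule sits at roughly (1.1, 2.7) before and (3.7, 4.2) after.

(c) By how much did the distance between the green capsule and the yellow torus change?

-2.7

They were about 4.2 units apart before and 1.5 after — 2.7 units closer together.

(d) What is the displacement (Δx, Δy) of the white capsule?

(-2.1, -1.4)

The white capsule was at about (9.9, 4.8) and moved to about (7.8, 3.4).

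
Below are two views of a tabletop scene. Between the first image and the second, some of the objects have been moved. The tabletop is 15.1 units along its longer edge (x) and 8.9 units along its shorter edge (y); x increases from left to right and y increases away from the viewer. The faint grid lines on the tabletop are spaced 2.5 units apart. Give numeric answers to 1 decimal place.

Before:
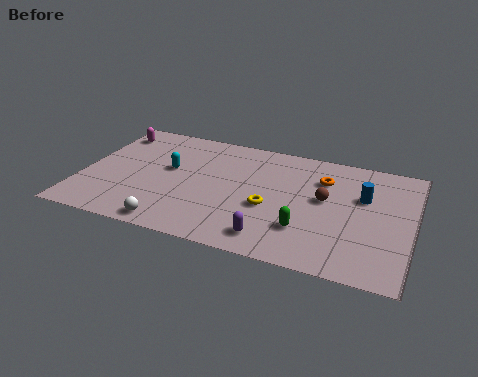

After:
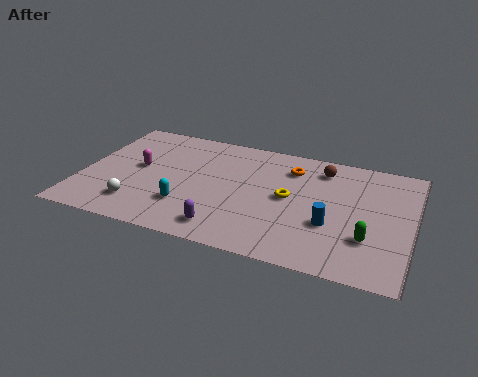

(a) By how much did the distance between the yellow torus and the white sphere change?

+2.2

The distance was about 5.0 in the first image and 7.2 in the second, so they moved 2.2 units further apart.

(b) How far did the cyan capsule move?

2.8

From (3.9, 5.1) to (5.0, 2.5), the cyan capsule covered √(1.1² + 2.6²) ≈ 2.8 units.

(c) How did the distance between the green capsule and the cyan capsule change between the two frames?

+1.2

The distance was about 7.0 in the first image and 8.2 in the second, so they moved 1.2 units further apart.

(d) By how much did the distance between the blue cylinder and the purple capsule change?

-0.8

The distance was about 5.7 in the first image and 4.9 in the second, so they moved 0.8 units closer together.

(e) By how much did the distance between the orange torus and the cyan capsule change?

-0.9

Before: roughly 7.1 units apart; after: 6.2. That's 0.9 units closer together.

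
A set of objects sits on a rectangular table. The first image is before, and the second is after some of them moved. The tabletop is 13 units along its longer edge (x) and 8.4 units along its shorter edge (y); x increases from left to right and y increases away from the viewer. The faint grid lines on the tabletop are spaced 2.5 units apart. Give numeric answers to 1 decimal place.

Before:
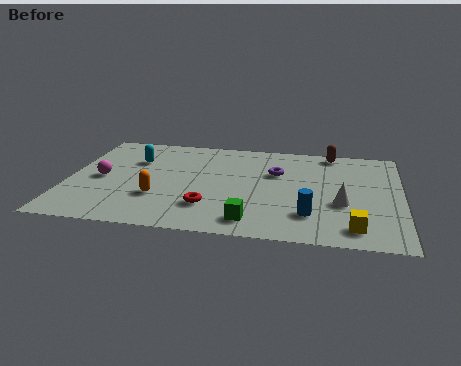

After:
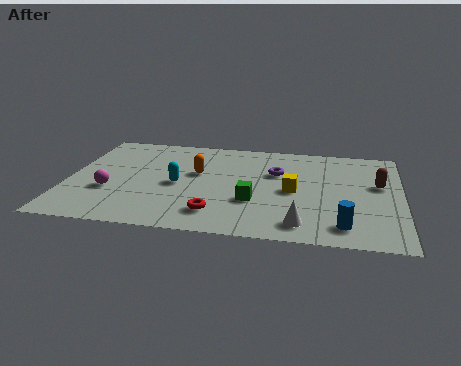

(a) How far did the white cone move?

2.4

The white cone moved from about (10.7, 3.2) to (9.2, 1.3), a distance of √(1.5² + 1.9²) ≈ 2.4.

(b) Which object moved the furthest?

the yellow cube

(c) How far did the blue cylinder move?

1.5

From (9.5, 2.1) to (10.8, 1.4), the blue cylinder covered √(1.3² + 0.7²) ≈ 1.5 units.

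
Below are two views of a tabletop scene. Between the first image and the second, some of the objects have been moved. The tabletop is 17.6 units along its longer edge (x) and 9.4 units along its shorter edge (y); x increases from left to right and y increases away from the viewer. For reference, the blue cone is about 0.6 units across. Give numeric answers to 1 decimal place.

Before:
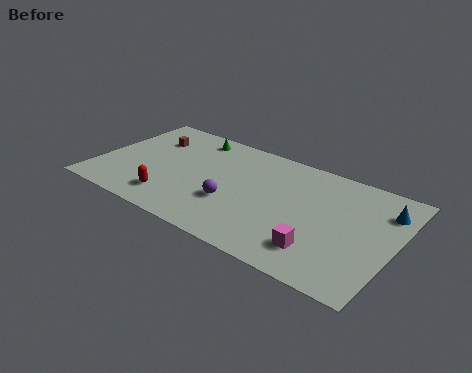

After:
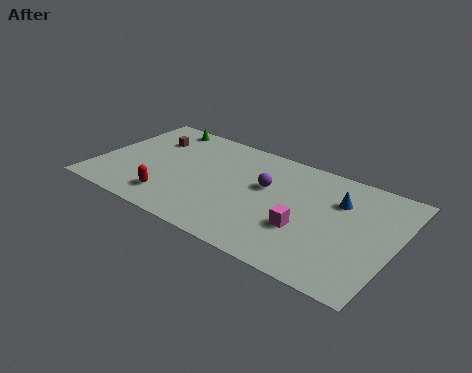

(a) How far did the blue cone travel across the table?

2.6

The blue cone moved from about (16.7, 7.1) to (14.1, 6.6), a distance of √(2.6² + 0.5²) ≈ 2.6.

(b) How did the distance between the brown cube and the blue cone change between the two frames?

-2.6

They were about 14.1 units apart before and 11.5 after — 2.6 units closer together.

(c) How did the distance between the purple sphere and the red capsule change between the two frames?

+2.6

They were about 3.8 units apart before and 6.4 after — 2.6 units further apart.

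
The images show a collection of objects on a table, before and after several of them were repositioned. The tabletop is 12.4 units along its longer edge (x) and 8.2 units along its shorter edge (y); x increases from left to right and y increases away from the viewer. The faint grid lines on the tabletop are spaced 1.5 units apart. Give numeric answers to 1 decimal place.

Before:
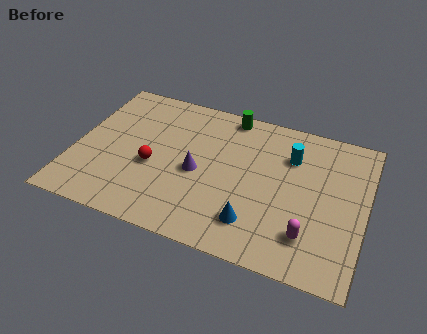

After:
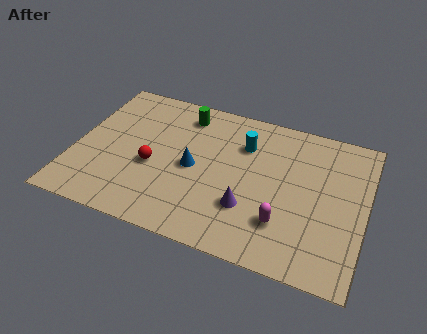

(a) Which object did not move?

the red sphere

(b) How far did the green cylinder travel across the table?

2.0

From (6.3, 7.4) to (4.4, 6.8), the green cylinder covered √(1.9² + 0.6²) ≈ 2.0 units.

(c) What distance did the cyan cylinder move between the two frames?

2.0

The cyan cylinder was near (9.1, 5.9) before and (7.1, 5.9) after, so it travelled √(2.0² + 0.0²) ≈ 2.0 units.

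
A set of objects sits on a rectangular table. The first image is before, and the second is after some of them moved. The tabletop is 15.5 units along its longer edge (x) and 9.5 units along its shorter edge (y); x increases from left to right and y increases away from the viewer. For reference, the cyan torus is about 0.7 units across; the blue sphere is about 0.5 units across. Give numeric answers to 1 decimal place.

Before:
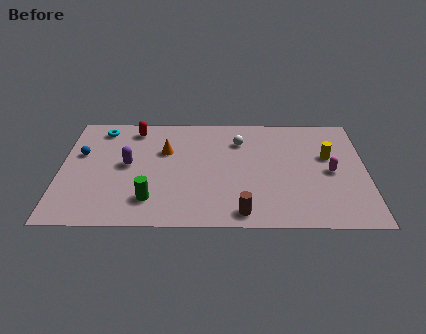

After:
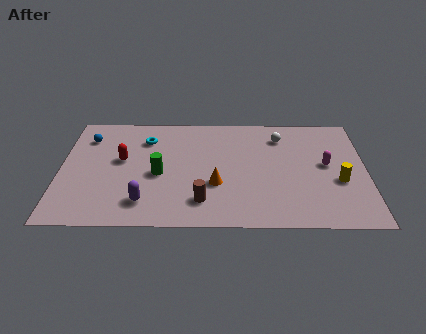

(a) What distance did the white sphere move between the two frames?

2.1

The white sphere was near (9.1, 7.1) before and (11.2, 7.5) after, so it travelled √(2.1² + 0.4²) ≈ 2.1 units.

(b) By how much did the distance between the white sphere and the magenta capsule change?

-2.0

They were about 5.3 units apart before and 3.3 after — 2.0 units closer together.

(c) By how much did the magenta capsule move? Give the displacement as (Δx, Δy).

(-0.2, 0.6)

From the two frames, the magenta capsule sits at roughly (13.7, 4.5) before and (13.5, 5.1) after.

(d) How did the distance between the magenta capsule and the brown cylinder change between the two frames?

+1.4

The distance was about 5.6 in the first image and 7.0 in the second, so they moved 1.4 units further apart.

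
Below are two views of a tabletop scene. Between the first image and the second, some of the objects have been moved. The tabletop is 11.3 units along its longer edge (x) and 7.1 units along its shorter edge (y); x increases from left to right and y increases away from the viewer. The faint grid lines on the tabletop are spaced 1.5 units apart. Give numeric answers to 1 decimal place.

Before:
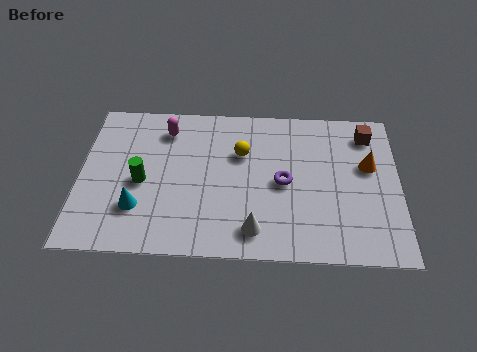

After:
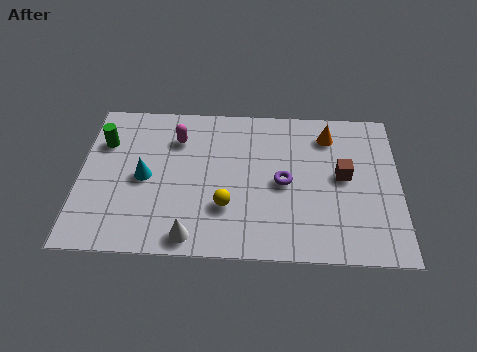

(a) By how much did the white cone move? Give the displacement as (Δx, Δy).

(-2.2, -0.4)

The white cone started near (6.2, 1.2) and ended near (4.0, 0.8).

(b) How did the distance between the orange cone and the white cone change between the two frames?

+1.8

The distance was about 5.1 in the first image and 6.9 in the second, so they moved 1.8 units further apart.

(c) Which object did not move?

the purple torus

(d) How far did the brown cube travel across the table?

2.2

The brown cube was near (10.2, 5.8) before and (9.3, 3.8) after, so it travelled √(0.9² + 2.0²) ≈ 2.2 units.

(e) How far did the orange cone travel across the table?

2.0

From (10.2, 4.3) to (8.8, 5.7), the orange cone covered √(1.4² + 1.4²) ≈ 2.0 units.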